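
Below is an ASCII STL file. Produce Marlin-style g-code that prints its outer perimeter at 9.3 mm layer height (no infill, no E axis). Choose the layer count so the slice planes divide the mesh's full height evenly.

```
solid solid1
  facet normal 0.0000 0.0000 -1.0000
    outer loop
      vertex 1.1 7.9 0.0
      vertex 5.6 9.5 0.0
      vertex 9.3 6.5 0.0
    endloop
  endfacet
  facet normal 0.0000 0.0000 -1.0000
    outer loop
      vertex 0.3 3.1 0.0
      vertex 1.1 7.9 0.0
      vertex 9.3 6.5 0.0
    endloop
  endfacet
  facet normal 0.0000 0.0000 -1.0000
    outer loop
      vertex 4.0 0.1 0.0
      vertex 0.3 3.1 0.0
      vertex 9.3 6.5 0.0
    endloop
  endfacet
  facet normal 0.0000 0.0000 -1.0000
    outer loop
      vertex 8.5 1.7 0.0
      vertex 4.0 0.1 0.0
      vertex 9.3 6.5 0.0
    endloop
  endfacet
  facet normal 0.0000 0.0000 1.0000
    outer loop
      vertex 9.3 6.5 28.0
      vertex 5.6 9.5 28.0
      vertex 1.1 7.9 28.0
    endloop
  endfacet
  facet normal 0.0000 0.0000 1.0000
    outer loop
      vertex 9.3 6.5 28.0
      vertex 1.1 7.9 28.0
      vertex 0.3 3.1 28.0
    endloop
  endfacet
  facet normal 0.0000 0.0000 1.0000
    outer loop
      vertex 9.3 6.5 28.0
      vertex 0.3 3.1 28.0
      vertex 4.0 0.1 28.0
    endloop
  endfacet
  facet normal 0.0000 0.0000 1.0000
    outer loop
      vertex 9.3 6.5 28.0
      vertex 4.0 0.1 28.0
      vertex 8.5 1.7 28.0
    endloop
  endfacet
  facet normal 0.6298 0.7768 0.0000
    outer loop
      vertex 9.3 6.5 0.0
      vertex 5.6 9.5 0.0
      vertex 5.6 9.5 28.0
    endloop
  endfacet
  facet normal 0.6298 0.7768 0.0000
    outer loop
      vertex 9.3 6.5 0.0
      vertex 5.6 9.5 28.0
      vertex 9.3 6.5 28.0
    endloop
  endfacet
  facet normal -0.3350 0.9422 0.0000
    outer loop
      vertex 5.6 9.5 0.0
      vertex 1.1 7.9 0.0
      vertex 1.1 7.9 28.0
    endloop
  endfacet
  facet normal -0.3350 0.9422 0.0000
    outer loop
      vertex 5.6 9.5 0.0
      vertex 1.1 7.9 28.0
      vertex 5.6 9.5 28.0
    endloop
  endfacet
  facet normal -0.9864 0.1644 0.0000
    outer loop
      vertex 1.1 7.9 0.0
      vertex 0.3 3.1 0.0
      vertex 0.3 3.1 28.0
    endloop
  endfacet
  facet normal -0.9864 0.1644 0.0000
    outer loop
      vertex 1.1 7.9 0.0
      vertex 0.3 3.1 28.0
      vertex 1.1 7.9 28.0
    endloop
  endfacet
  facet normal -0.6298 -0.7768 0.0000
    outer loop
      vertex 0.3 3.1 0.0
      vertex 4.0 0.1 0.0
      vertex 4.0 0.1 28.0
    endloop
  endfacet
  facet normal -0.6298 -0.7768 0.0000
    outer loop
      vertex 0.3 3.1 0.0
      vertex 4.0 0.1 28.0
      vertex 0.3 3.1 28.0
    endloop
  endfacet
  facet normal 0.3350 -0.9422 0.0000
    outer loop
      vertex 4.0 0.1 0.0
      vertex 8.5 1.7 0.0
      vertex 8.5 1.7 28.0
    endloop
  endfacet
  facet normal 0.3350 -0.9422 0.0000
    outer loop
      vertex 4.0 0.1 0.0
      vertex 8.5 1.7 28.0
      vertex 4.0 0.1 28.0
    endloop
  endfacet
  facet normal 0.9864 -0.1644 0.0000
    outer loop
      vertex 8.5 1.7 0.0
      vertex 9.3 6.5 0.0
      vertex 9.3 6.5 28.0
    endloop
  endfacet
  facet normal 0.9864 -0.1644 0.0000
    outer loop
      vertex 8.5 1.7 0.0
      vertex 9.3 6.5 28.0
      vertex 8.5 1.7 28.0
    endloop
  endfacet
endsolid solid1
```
; perimeter-only toolpath
G21 ; units = mm
G90 ; absolute positioning
G28 ; home
; layer 1
G0 Z9.3
G0 X9.3 Y6.5
G1 X5.6 Y9.5
G1 X1.1 Y7.9
G1 X0.3 Y3.1
G1 X4.0 Y0.1
G1 X8.5 Y1.7
G1 X9.3 Y6.5
; layer 2
G0 Z18.7
G0 X9.3 Y6.5
G1 X5.6 Y9.5
G1 X1.1 Y7.9
G1 X0.3 Y3.1
G1 X4.0 Y0.1
G1 X8.5 Y1.7
G1 X9.3 Y6.5
; layer 3
G0 Z28.0
G0 X9.3 Y6.5
G1 X5.6 Y9.5
G1 X1.1 Y7.9
G1 X0.3 Y3.1
G1 X4.0 Y0.1
G1 X8.5 Y1.7
G1 X9.3 Y6.5
M2 ; end

The solid is a regular 6-sided prism (a cylinder approximated with 6 flat sides), circumscribed radius ≈ 4.8 mm, height ≈ 28 mm. Slicing at Δz = 9.3 mm — 3 equal slices spanning the solid's height, so layer i sits at z = i·h/3 — gives 3 non-empty perimeters. Each is a 6-segment closed polygon; G0 lifts to the layer z and rapids to the start vertex, then G1 traces the edges.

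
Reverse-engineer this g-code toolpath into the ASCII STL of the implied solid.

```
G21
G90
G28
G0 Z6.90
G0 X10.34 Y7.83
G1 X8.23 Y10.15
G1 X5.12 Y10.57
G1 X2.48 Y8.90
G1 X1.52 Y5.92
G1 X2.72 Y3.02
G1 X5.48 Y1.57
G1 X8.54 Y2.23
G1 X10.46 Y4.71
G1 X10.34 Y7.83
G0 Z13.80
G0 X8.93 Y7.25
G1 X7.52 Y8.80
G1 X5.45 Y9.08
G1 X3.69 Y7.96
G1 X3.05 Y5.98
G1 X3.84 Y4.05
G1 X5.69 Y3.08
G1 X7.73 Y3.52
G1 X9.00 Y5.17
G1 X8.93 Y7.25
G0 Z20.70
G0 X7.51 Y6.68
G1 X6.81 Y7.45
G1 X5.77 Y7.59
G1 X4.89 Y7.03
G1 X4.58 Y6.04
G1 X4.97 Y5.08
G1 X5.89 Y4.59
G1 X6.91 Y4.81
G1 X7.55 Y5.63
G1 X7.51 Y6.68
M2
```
solid part
  facet normal 0.0000 0.0000 -1.0000
    outer loop
      vertex 4.80 12.06 0.00
      vertex 8.94 11.50 0.00
      vertex 11.75 8.41 0.00
    endloop
  endfacet
  facet normal 0.0000 0.0000 -1.0000
    outer loop
      vertex 1.28 9.83 0.00
      vertex 4.80 12.06 0.00
      vertex 11.75 8.41 0.00
    endloop
  endfacet
  facet normal 0.0000 0.0000 -1.0000
    outer loop
      vertex 0.00 5.86 0.00
      vertex 1.28 9.83 0.00
      vertex 11.75 8.41 0.00
    endloop
  endfacet
  facet normal 0.0000 0.0000 -1.0000
    outer loop
      vertex 1.59 2.00 0.00
      vertex 0.00 5.86 0.00
      vertex 11.75 8.41 0.00
    endloop
  endfacet
  facet normal 0.0000 0.0000 -1.0000
    outer loop
      vertex 5.28 0.06 0.00
      vertex 1.59 2.00 0.00
      vertex 11.75 8.41 0.00
    endloop
  endfacet
  facet normal 0.0000 0.0000 -1.0000
    outer loop
      vertex 9.36 0.94 0.00
      vertex 5.28 0.06 0.00
      vertex 11.75 8.41 0.00
    endloop
  endfacet
  facet normal 0.0000 0.0000 -1.0000
    outer loop
      vertex 11.91 4.24 0.00
      vertex 9.36 0.94 0.00
      vertex 11.75 8.41 0.00
    endloop
  endfacet
  facet normal 0.7244 0.6587 0.2034
    outer loop
      vertex 11.75 8.41 0.00
      vertex 8.94 11.50 0.00
      vertex 6.10 6.10 27.60
    endloop
  endfacet
  facet normal 0.1312 0.9703 0.2033
    outer loop
      vertex 8.94 11.50 0.00
      vertex 4.80 12.06 0.00
      vertex 6.10 6.10 27.60
    endloop
  endfacet
  facet normal -0.5240 0.8271 0.2033
    outer loop
      vertex 4.80 12.06 0.00
      vertex 1.28 9.83 0.00
      vertex 6.10 6.10 27.60
    endloop
  endfacet
  facet normal -0.9319 0.3005 0.2033
    outer loop
      vertex 1.28 9.83 0.00
      vertex 0.00 5.86 0.00
      vertex 6.10 6.10 27.60
    endloop
  endfacet
  facet normal -0.9053 -0.3729 0.2033
    outer loop
      vertex 0.00 5.86 0.00
      vertex 1.59 2.00 0.00
      vertex 6.10 6.10 27.60
    endloop
  endfacet
  facet normal -0.4556 -0.8667 0.2032
    outer loop
      vertex 1.59 2.00 0.00
      vertex 5.28 0.06 0.00
      vertex 6.10 6.10 27.60
    endloop
  endfacet
  facet normal 0.2064 -0.9571 0.2033
    outer loop
      vertex 5.28 0.06 0.00
      vertex 9.36 0.94 0.00
      vertex 6.10 6.10 27.60
    endloop
  endfacet
  facet normal 0.7747 -0.5987 0.2034
    outer loop
      vertex 9.36 0.94 0.00
      vertex 11.91 4.24 0.00
      vertex 6.10 6.10 27.60
    endloop
  endfacet
  facet normal 0.9784 0.0375 0.2034
    outer loop
      vertex 11.91 4.24 0.00
      vertex 11.75 8.41 0.00
      vertex 6.10 6.10 27.60
    endloop
  endfacet
endsolid part

The G0 Z moves step by Δz≈6.90 mm. The G1 loops shrink linearly with z, so the solid tapers from its base footprint up to z≈27.6. Closing with a flat bottom cap and the tapered top and triangulating gives 16 facets — a regular 9-sided pyramid, base circumscribed radius ≈ 6.1 mm, apex at z ≈ 27.6 mm.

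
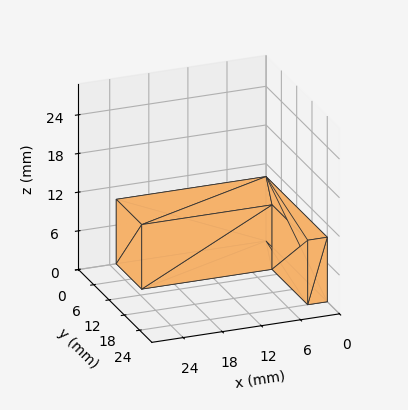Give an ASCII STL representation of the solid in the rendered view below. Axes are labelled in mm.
Reading the render: the shape is an L-shaped prism: outer 23 × 24 mm, arm thicknesses ≈ 10 mm (horizontal) and 3 mm (vertical), extruded 10 mm in z (dimensions read to the nearest mm from the axis ticks). For the STL, each face is triangulated and given an outward normal.

solid part
  facet normal 0.0000 0.0000 -1.0000
    outer loop
      vertex 23.0 10.0 0.0
      vertex 23.0 0.0 0.0
      vertex 0.0 0.0 0.0
    endloop
  endfacet
  facet normal 0.0000 0.0000 -1.0000
    outer loop
      vertex 3.0 10.0 0.0
      vertex 23.0 10.0 0.0
      vertex 0.0 0.0 0.0
    endloop
  endfacet
  facet normal 0.0000 0.0000 -1.0000
    outer loop
      vertex 3.0 24.0 0.0
      vertex 3.0 10.0 0.0
      vertex 0.0 0.0 0.0
    endloop
  endfacet
  facet normal 0.0000 0.0000 -1.0000
    outer loop
      vertex 0.0 24.0 0.0
      vertex 3.0 24.0 0.0
      vertex 0.0 0.0 0.0
    endloop
  endfacet
  facet normal 0.0000 0.0000 1.0000
    outer loop
      vertex 0.0 0.0 10.0
      vertex 23.0 0.0 10.0
      vertex 23.0 10.0 10.0
    endloop
  endfacet
  facet normal 0.0000 0.0000 1.0000
    outer loop
      vertex 0.0 0.0 10.0
      vertex 23.0 10.0 10.0
      vertex 3.0 10.0 10.0
    endloop
  endfacet
  facet normal 0.0000 0.0000 1.0000
    outer loop
      vertex 0.0 0.0 10.0
      vertex 3.0 10.0 10.0
      vertex 3.0 24.0 10.0
    endloop
  endfacet
  facet normal 0.0000 0.0000 1.0000
    outer loop
      vertex 0.0 0.0 10.0
      vertex 3.0 24.0 10.0
      vertex 0.0 24.0 10.0
    endloop
  endfacet
  facet normal 0.0000 -1.0000 0.0000
    outer loop
      vertex 0.0 0.0 0.0
      vertex 23.0 0.0 0.0
      vertex 23.0 0.0 10.0
    endloop
  endfacet
  facet normal 0.0000 -1.0000 0.0000
    outer loop
      vertex 0.0 0.0 0.0
      vertex 23.0 0.0 10.0
      vertex 0.0 0.0 10.0
    endloop
  endfacet
  facet normal 1.0000 0.0000 0.0000
    outer loop
      vertex 23.0 0.0 0.0
      vertex 23.0 10.0 0.0
      vertex 23.0 10.0 10.0
    endloop
  endfacet
  facet normal 1.0000 0.0000 0.0000
    outer loop
      vertex 23.0 0.0 0.0
      vertex 23.0 10.0 10.0
      vertex 23.0 0.0 10.0
    endloop
  endfacet
  facet normal 0.0000 1.0000 0.0000
    outer loop
      vertex 23.0 10.0 0.0
      vertex 3.0 10.0 0.0
      vertex 3.0 10.0 10.0
    endloop
  endfacet
  facet normal 0.0000 1.0000 0.0000
    outer loop
      vertex 23.0 10.0 0.0
      vertex 3.0 10.0 10.0
      vertex 23.0 10.0 10.0
    endloop
  endfacet
  facet normal 1.0000 0.0000 0.0000
    outer loop
      vertex 3.0 10.0 0.0
      vertex 3.0 24.0 0.0
      vertex 3.0 24.0 10.0
    endloop
  endfacet
  facet normal 1.0000 0.0000 0.0000
    outer loop
      vertex 3.0 10.0 0.0
      vertex 3.0 24.0 10.0
      vertex 3.0 10.0 10.0
    endloop
  endfacet
  facet normal 0.0000 1.0000 0.0000
    outer loop
      vertex 3.0 24.0 0.0
      vertex 0.0 24.0 0.0
      vertex 0.0 24.0 10.0
    endloop
  endfacet
  facet normal 0.0000 1.0000 0.0000
    outer loop
      vertex 3.0 24.0 0.0
      vertex 0.0 24.0 10.0
      vertex 3.0 24.0 10.0
    endloop
  endfacet
  facet normal -1.0000 0.0000 0.0000
    outer loop
      vertex 0.0 24.0 0.0
      vertex 0.0 0.0 0.0
      vertex 0.0 0.0 10.0
    endloop
  endfacet
  facet normal -1.0000 0.0000 0.0000
    outer loop
      vertex 0.0 24.0 0.0
      vertex 0.0 0.0 10.0
      vertex 0.0 24.0 10.0
    endloop
  endfacet
endsolid part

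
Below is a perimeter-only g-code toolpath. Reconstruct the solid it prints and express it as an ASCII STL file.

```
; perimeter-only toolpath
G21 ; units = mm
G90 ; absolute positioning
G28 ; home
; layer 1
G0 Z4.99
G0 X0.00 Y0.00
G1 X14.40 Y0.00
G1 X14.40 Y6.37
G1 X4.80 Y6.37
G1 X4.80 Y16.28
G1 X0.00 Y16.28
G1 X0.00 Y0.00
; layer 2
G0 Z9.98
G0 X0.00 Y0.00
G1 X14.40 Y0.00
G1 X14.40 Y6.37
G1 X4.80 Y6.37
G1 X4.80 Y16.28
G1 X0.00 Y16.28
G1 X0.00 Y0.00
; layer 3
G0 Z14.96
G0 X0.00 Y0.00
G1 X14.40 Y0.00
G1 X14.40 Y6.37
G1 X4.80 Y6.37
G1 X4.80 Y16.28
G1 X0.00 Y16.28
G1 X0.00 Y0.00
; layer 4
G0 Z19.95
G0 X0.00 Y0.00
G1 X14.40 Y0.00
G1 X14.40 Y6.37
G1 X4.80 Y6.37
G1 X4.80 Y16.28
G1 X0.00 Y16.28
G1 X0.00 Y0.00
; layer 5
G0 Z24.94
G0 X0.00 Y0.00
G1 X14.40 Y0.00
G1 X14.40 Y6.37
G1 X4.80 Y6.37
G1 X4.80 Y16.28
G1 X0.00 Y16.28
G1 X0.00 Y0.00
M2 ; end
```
solid part
  facet normal 0.0000 0.0000 -1.0000
    outer loop
      vertex 14.40 6.37 0.00
      vertex 14.40 0.00 0.00
      vertex 0.00 0.00 0.00
    endloop
  endfacet
  facet normal 0.0000 0.0000 -1.0000
    outer loop
      vertex 4.80 6.37 0.00
      vertex 14.40 6.37 0.00
      vertex 0.00 0.00 0.00
    endloop
  endfacet
  facet normal 0.0000 0.0000 -1.0000
    outer loop
      vertex 4.80 16.28 0.00
      vertex 4.80 6.37 0.00
      vertex 0.00 0.00 0.00
    endloop
  endfacet
  facet normal 0.0000 0.0000 -1.0000
    outer loop
      vertex 0.00 16.28 0.00
      vertex 4.80 16.28 0.00
      vertex 0.00 0.00 0.00
    endloop
  endfacet
  facet normal 0.0000 0.0000 1.0000
    outer loop
      vertex 0.00 0.00 24.94
      vertex 14.40 0.00 24.94
      vertex 14.40 6.37 24.94
    endloop
  endfacet
  facet normal 0.0000 0.0000 1.0000
    outer loop
      vertex 0.00 0.00 24.94
      vertex 14.40 6.37 24.94
      vertex 4.80 6.37 24.94
    endloop
  endfacet
  facet normal 0.0000 0.0000 1.0000
    outer loop
      vertex 0.00 0.00 24.94
      vertex 4.80 6.37 24.94
      vertex 4.80 16.28 24.94
    endloop
  endfacet
  facet normal 0.0000 0.0000 1.0000
    outer loop
      vertex 0.00 0.00 24.94
      vertex 4.80 16.28 24.94
      vertex 0.00 16.28 24.94
    endloop
  endfacet
  facet normal 0.0000 -1.0000 0.0000
    outer loop
      vertex 0.00 0.00 0.00
      vertex 14.40 0.00 0.00
      vertex 14.40 0.00 24.94
    endloop
  endfacet
  facet normal 0.0000 -1.0000 0.0000
    outer loop
      vertex 0.00 0.00 0.00
      vertex 14.40 0.00 24.94
      vertex 0.00 0.00 24.94
    endloop
  endfacet
  facet normal 1.0000 0.0000 0.0000
    outer loop
      vertex 14.40 0.00 0.00
      vertex 14.40 6.37 0.00
      vertex 14.40 6.37 24.94
    endloop
  endfacet
  facet normal 1.0000 0.0000 0.0000
    outer loop
      vertex 14.40 0.00 0.00
      vertex 14.40 6.37 24.94
      vertex 14.40 0.00 24.94
    endloop
  endfacet
  facet normal 0.0000 1.0000 0.0000
    outer loop
      vertex 14.40 6.37 0.00
      vertex 4.80 6.37 0.00
      vertex 4.80 6.37 24.94
    endloop
  endfacet
  facet normal 0.0000 1.0000 0.0000
    outer loop
      vertex 14.40 6.37 0.00
      vertex 4.80 6.37 24.94
      vertex 14.40 6.37 24.94
    endloop
  endfacet
  facet normal 1.0000 0.0000 0.0000
    outer loop
      vertex 4.80 6.37 0.00
      vertex 4.80 16.28 0.00
      vertex 4.80 16.28 24.94
    endloop
  endfacet
  facet normal 1.0000 0.0000 0.0000
    outer loop
      vertex 4.80 6.37 0.00
      vertex 4.80 16.28 24.94
      vertex 4.80 6.37 24.94
    endloop
  endfacet
  facet normal 0.0000 1.0000 0.0000
    outer loop
      vertex 4.80 16.28 0.00
      vertex 0.00 16.28 0.00
      vertex 0.00 16.28 24.94
    endloop
  endfacet
  facet normal 0.0000 1.0000 0.0000
    outer loop
      vertex 4.80 16.28 0.00
      vertex 0.00 16.28 24.94
      vertex 4.80 16.28 24.94
    endloop
  endfacet
  facet normal -1.0000 0.0000 0.0000
    outer loop
      vertex 0.00 16.28 0.00
      vertex 0.00 0.00 0.00
      vertex 0.00 0.00 24.94
    endloop
  endfacet
  facet normal -1.0000 0.0000 0.0000
    outer loop
      vertex 0.00 16.28 0.00
      vertex 0.00 0.00 24.94
      vertex 0.00 16.28 24.94
    endloop
  endfacet
endsolid part

The G0 Z moves step by Δz≈4.99 mm. Every layer's G1 loop is the same polygon, so the solid is a straight extrusion of it from z=0 to z≈24.9. Closing with flat bottom and top caps and triangulating gives 20 facets — an L-shaped prism: outer 14.4 × 16.3 mm, arm thicknesses ≈ 6.37 mm (horizontal) and 4.8 mm (vertical), extruded 24.9 mm in z.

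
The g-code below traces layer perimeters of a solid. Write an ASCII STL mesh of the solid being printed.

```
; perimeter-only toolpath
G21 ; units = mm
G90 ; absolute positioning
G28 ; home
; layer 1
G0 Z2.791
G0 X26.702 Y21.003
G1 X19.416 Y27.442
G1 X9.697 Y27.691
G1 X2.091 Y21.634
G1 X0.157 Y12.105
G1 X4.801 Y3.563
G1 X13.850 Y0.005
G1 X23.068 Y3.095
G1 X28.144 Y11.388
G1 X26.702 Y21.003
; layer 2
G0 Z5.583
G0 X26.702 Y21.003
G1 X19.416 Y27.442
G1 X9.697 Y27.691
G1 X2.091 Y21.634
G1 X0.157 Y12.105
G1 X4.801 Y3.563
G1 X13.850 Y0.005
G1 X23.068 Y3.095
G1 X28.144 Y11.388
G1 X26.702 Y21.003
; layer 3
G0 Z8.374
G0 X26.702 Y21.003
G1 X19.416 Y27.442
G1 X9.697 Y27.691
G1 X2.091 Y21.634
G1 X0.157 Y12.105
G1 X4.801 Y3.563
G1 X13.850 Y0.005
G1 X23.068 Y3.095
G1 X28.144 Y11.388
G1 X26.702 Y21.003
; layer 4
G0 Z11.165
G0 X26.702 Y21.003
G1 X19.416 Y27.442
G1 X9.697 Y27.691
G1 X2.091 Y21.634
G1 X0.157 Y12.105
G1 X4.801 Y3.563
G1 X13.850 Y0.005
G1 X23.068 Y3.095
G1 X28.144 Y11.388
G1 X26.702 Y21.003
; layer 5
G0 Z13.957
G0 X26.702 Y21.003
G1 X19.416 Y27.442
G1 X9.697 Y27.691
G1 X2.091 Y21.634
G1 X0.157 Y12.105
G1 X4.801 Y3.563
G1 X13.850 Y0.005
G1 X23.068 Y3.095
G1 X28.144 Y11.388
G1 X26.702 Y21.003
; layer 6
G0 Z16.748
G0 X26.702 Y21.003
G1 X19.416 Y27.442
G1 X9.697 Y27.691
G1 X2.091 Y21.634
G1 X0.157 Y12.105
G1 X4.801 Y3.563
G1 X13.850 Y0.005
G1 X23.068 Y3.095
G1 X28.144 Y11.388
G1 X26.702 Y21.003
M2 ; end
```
solid part
  facet normal 0.0000 0.0000 -1.0000
    outer loop
      vertex 9.697 27.691 0.000
      vertex 19.416 27.442 0.000
      vertex 26.702 21.003 0.000
    endloop
  endfacet
  facet normal 0.0000 0.0000 -1.0000
    outer loop
      vertex 2.091 21.634 0.000
      vertex 9.697 27.691 0.000
      vertex 26.702 21.003 0.000
    endloop
  endfacet
  facet normal 0.0000 0.0000 -1.0000
    outer loop
      vertex 0.157 12.105 0.000
      vertex 2.091 21.634 0.000
      vertex 26.702 21.003 0.000
    endloop
  endfacet
  facet normal 0.0000 0.0000 -1.0000
    outer loop
      vertex 4.801 3.563 0.000
      vertex 0.157 12.105 0.000
      vertex 26.702 21.003 0.000
    endloop
  endfacet
  facet normal 0.0000 0.0000 -1.0000
    outer loop
      vertex 13.850 0.005 0.000
      vertex 4.801 3.563 0.000
      vertex 26.702 21.003 0.000
    endloop
  endfacet
  facet normal 0.0000 0.0000 -1.0000
    outer loop
      vertex 23.068 3.095 0.000
      vertex 13.850 0.005 0.000
      vertex 26.702 21.003 0.000
    endloop
  endfacet
  facet normal 0.0000 0.0000 -1.0000
    outer loop
      vertex 28.144 11.388 0.000
      vertex 23.068 3.095 0.000
      vertex 26.702 21.003 0.000
    endloop
  endfacet
  facet normal 0.0000 0.0000 1.0000
    outer loop
      vertex 26.702 21.003 16.748
      vertex 19.416 27.442 16.748
      vertex 9.697 27.691 16.748
    endloop
  endfacet
  facet normal 0.0000 0.0000 1.0000
    outer loop
      vertex 26.702 21.003 16.748
      vertex 9.697 27.691 16.748
      vertex 2.091 21.634 16.748
    endloop
  endfacet
  facet normal 0.0000 0.0000 1.0000
    outer loop
      vertex 26.702 21.003 16.748
      vertex 2.091 21.634 16.748
      vertex 0.157 12.105 16.748
    endloop
  endfacet
  facet normal 0.0000 0.0000 1.0000
    outer loop
      vertex 26.702 21.003 16.748
      vertex 0.157 12.105 16.748
      vertex 4.801 3.563 16.748
    endloop
  endfacet
  facet normal 0.0000 0.0000 1.0000
    outer loop
      vertex 26.702 21.003 16.748
      vertex 4.801 3.563 16.748
      vertex 13.850 0.005 16.748
    endloop
  endfacet
  facet normal 0.0000 0.0000 1.0000
    outer loop
      vertex 26.702 21.003 16.748
      vertex 13.850 0.005 16.748
      vertex 23.068 3.095 16.748
    endloop
  endfacet
  facet normal 0.0000 0.0000 1.0000
    outer loop
      vertex 26.702 21.003 16.748
      vertex 23.068 3.095 16.748
      vertex 28.144 11.388 16.748
    endloop
  endfacet
  facet normal 0.6622 0.7493 0.0000
    outer loop
      vertex 26.702 21.003 0.000
      vertex 19.416 27.442 0.000
      vertex 19.416 27.442 16.748
    endloop
  endfacet
  facet normal 0.6622 0.7493 0.0000
    outer loop
      vertex 26.702 21.003 0.000
      vertex 19.416 27.442 16.748
      vertex 26.702 21.003 16.748
    endloop
  endfacet
  facet normal 0.0256 0.9997 0.0000
    outer loop
      vertex 19.416 27.442 0.000
      vertex 9.697 27.691 0.000
      vertex 9.697 27.691 16.748
    endloop
  endfacet
  facet normal 0.0256 0.9997 0.0000
    outer loop
      vertex 19.416 27.442 0.000
      vertex 9.697 27.691 16.748
      vertex 19.416 27.442 16.748
    endloop
  endfacet
  facet normal -0.6230 0.7823 0.0000
    outer loop
      vertex 9.697 27.691 0.000
      vertex 2.091 21.634 0.000
      vertex 2.091 21.634 16.748
    endloop
  endfacet
  facet normal -0.6230 0.7823 0.0000
    outer loop
      vertex 9.697 27.691 0.000
      vertex 2.091 21.634 16.748
      vertex 9.697 27.691 16.748
    endloop
  endfacet
  facet normal -0.9800 0.1989 0.0000
    outer loop
      vertex 2.091 21.634 0.000
      vertex 0.157 12.105 0.000
      vertex 0.157 12.105 16.748
    endloop
  endfacet
  facet normal -0.9800 0.1989 0.0000
    outer loop
      vertex 2.091 21.634 0.000
      vertex 0.157 12.105 16.748
      vertex 2.091 21.634 16.748
    endloop
  endfacet
  facet normal -0.8786 -0.4776 0.0000
    outer loop
      vertex 0.157 12.105 0.000
      vertex 4.801 3.563 0.000
      vertex 4.801 3.563 16.748
    endloop
  endfacet
  facet normal -0.8786 -0.4776 0.0000
    outer loop
      vertex 0.157 12.105 0.000
      vertex 4.801 3.563 16.748
      vertex 0.157 12.105 16.748
    endloop
  endfacet
  facet normal -0.3659 -0.9306 0.0000
    outer loop
      vertex 4.801 3.563 0.000
      vertex 13.850 0.005 0.000
      vertex 13.850 0.005 16.748
    endloop
  endfacet
  facet normal -0.3659 -0.9306 0.0000
    outer loop
      vertex 4.801 3.563 0.000
      vertex 13.850 0.005 16.748
      vertex 4.801 3.563 16.748
    endloop
  endfacet
  facet normal 0.3178 -0.9481 0.0000
    outer loop
      vertex 13.850 0.005 0.000
      vertex 23.068 3.095 0.000
      vertex 23.068 3.095 16.748
    endloop
  endfacet
  facet normal 0.3178 -0.9481 0.0000
    outer loop
      vertex 13.850 0.005 0.000
      vertex 23.068 3.095 16.748
      vertex 13.850 0.005 16.748
    endloop
  endfacet
  facet normal 0.8529 -0.5221 0.0000
    outer loop
      vertex 23.068 3.095 0.000
      vertex 28.144 11.388 0.000
      vertex 28.144 11.388 16.748
    endloop
  endfacet
  facet normal 0.8529 -0.5221 0.0000
    outer loop
      vertex 23.068 3.095 0.000
      vertex 28.144 11.388 16.748
      vertex 23.068 3.095 16.748
    endloop
  endfacet
  facet normal 0.9889 0.1483 0.0000
    outer loop
      vertex 28.144 11.388 0.000
      vertex 26.702 21.003 0.000
      vertex 26.702 21.003 16.748
    endloop
  endfacet
  facet normal 0.9889 0.1483 0.0000
    outer loop
      vertex 28.144 11.388 0.000
      vertex 26.702 21.003 16.748
      vertex 28.144 11.388 16.748
    endloop
  endfacet
endsolid part

The G0 Z moves step by Δz≈2.791 mm. Every layer's G1 loop is the same polygon, so the solid is a straight extrusion of it from z=0 to z≈16.7. Closing with flat bottom and top caps and triangulating gives 32 facets — a regular 9-sided prism (a cylinder approximated with 9 flat sides), circumscribed radius ≈ 14.2 mm, height ≈ 16.7 mm.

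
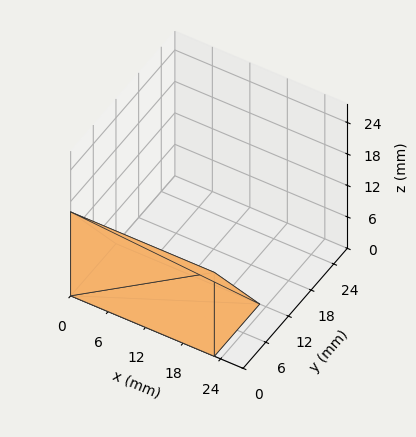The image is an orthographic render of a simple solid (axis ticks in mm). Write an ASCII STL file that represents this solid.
Reading the render: the shape is a wedge (ramp): 23 × 12 mm base, rising to 16 mm along the y=0 edge and sloping linearly to z=0 at y=12 (dimensions read to the nearest mm from the axis ticks). For the STL, each face is triangulated and given an outward normal.

solid part
  facet normal 0.0000 0.0000 -1.0000
    outer loop
      vertex 23.000 12.000 0.000
      vertex 23.000 0.000 0.000
      vertex 0.000 0.000 0.000
    endloop
  endfacet
  facet normal 0.0000 0.0000 -1.0000
    outer loop
      vertex 0.000 12.000 0.000
      vertex 23.000 12.000 0.000
      vertex 0.000 0.000 0.000
    endloop
  endfacet
  facet normal 0.0000 -1.0000 0.0000
    outer loop
      vertex 0.000 0.000 0.000
      vertex 23.000 0.000 0.000
      vertex 23.000 0.000 16.000
    endloop
  endfacet
  facet normal 0.0000 -1.0000 0.0000
    outer loop
      vertex 0.000 0.000 0.000
      vertex 23.000 0.000 16.000
      vertex 0.000 0.000 16.000
    endloop
  endfacet
  facet normal 0.0000 0.8000 0.6000
    outer loop
      vertex 0.000 0.000 16.000
      vertex 23.000 0.000 16.000
      vertex 23.000 12.000 0.000
    endloop
  endfacet
  facet normal 0.0000 0.8000 0.6000
    outer loop
      vertex 0.000 0.000 16.000
      vertex 23.000 12.000 0.000
      vertex 0.000 12.000 0.000
    endloop
  endfacet
  facet normal -1.0000 0.0000 0.0000
    outer loop
      vertex 0.000 0.000 16.000
      vertex 0.000 12.000 0.000
      vertex 0.000 0.000 0.000
    endloop
  endfacet
  facet normal 1.0000 0.0000 0.0000
    outer loop
      vertex 23.000 0.000 0.000
      vertex 23.000 12.000 0.000
      vertex 23.000 0.000 16.000
    endloop
  endfacet
endsolid part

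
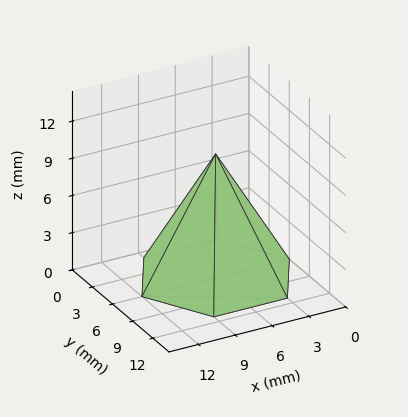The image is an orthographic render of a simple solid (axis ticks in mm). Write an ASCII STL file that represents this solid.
Reading the render: the shape is a regular 6-sided pyramid, base circumscribed radius ≈ 6 mm, apex at z ≈ 10 mm (dimensions read to the nearest mm from the axis ticks). For the STL, each face is triangulated and given an outward normal.

solid part
  facet normal 0.0000 0.0000 -1.0000
    outer loop
      vertex 3.00 11.20 0.00
      vertex 9.00 11.20 0.00
      vertex 12.00 6.00 0.00
    endloop
  endfacet
  facet normal 0.0000 0.0000 -1.0000
    outer loop
      vertex 0.00 6.00 0.00
      vertex 3.00 11.20 0.00
      vertex 12.00 6.00 0.00
    endloop
  endfacet
  facet normal 0.0000 0.0000 -1.0000
    outer loop
      vertex 3.00 0.80 0.00
      vertex 0.00 6.00 0.00
      vertex 12.00 6.00 0.00
    endloop
  endfacet
  facet normal 0.0000 0.0000 -1.0000
    outer loop
      vertex 9.00 0.80 0.00
      vertex 3.00 0.80 0.00
      vertex 12.00 6.00 0.00
    endloop
  endfacet
  facet normal 0.7686 0.4434 0.4612
    outer loop
      vertex 12.00 6.00 0.00
      vertex 9.00 11.20 0.00
      vertex 6.00 6.00 10.00
    endloop
  endfacet
  facet normal 0.0000 0.8872 0.4614
    outer loop
      vertex 9.00 11.20 0.00
      vertex 3.00 11.20 0.00
      vertex 6.00 6.00 10.00
    endloop
  endfacet
  facet normal -0.7686 0.4434 0.4612
    outer loop
      vertex 3.00 11.20 0.00
      vertex 0.00 6.00 0.00
      vertex 6.00 6.00 10.00
    endloop
  endfacet
  facet normal -0.7686 -0.4434 0.4612
    outer loop
      vertex 0.00 6.00 0.00
      vertex 3.00 0.80 0.00
      vertex 6.00 6.00 10.00
    endloop
  endfacet
  facet normal 0.0000 -0.8872 0.4614
    outer loop
      vertex 3.00 0.80 0.00
      vertex 9.00 0.80 0.00
      vertex 6.00 6.00 10.00
    endloop
  endfacet
  facet normal 0.7686 -0.4434 0.4612
    outer loop
      vertex 9.00 0.80 0.00
      vertex 12.00 6.00 0.00
      vertex 6.00 6.00 10.00
    endloop
  endfacet
endsolid part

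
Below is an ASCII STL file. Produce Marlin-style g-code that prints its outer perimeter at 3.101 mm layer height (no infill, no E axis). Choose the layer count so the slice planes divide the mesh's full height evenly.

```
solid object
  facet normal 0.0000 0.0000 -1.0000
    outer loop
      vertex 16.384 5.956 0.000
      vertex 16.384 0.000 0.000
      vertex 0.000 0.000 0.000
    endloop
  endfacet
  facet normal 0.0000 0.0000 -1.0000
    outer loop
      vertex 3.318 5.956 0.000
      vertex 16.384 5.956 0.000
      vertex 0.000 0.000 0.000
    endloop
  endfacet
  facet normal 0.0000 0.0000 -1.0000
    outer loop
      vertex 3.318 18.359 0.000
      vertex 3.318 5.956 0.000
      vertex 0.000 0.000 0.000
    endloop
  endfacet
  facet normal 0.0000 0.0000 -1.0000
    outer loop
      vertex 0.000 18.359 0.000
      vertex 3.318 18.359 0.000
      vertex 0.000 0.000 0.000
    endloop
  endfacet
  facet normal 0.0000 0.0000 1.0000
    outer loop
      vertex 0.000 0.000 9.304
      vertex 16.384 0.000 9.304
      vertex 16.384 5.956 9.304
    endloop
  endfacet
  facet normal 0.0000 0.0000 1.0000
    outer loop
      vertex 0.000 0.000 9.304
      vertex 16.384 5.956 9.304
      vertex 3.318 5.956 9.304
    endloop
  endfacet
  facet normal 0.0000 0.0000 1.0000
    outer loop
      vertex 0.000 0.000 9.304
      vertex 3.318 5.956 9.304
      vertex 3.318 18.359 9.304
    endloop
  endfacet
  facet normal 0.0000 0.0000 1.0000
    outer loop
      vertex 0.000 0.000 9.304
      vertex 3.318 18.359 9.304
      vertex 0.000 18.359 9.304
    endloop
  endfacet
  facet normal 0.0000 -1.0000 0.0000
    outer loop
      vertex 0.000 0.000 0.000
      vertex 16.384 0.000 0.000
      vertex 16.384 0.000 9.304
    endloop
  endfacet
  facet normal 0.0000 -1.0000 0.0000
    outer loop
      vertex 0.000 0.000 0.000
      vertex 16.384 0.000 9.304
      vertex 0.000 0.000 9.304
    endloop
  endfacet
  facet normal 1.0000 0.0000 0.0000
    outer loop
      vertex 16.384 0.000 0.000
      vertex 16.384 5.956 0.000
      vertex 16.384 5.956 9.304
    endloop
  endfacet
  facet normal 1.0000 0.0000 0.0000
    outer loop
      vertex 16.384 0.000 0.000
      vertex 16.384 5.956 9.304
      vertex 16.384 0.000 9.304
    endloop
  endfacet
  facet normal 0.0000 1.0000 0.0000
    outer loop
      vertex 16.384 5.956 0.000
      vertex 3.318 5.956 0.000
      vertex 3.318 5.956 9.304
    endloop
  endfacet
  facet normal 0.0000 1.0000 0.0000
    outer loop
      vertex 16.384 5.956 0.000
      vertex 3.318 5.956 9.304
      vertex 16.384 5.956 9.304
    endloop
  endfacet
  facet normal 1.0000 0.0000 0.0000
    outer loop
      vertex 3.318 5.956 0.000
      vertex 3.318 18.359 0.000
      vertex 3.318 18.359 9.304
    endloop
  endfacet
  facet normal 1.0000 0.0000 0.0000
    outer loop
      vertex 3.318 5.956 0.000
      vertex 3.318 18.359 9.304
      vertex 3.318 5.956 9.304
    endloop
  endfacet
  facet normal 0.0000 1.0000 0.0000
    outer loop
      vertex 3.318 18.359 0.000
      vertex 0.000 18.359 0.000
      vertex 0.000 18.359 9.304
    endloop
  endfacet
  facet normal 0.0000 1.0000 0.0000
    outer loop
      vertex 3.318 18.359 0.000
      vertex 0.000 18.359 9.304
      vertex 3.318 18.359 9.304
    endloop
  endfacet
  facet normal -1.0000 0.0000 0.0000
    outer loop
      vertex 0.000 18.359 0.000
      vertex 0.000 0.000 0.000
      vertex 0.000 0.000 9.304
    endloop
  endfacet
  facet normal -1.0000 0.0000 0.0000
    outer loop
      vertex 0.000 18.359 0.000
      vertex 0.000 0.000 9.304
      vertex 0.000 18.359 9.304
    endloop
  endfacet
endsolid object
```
; perimeter-only toolpath
G21 ; units = mm
G90 ; absolute positioning
G28 ; home
; layer 1
G0 Z3.101
G0 X0.000 Y0.000
G1 X16.384 Y0.000
G1 X16.384 Y5.956
G1 X3.318 Y5.956
G1 X3.318 Y18.359
G1 X0.000 Y18.359
G1 X0.000 Y0.000
; layer 2
G0 Z6.203
G0 X0.000 Y0.000
G1 X16.384 Y0.000
G1 X16.384 Y5.956
G1 X3.318 Y5.956
G1 X3.318 Y18.359
G1 X0.000 Y18.359
G1 X0.000 Y0.000
; layer 3
G0 Z9.304
G0 X0.000 Y0.000
G1 X16.384 Y0.000
G1 X16.384 Y5.956
G1 X3.318 Y5.956
G1 X3.318 Y18.359
G1 X0.000 Y18.359
G1 X0.000 Y0.000
M2 ; end

The solid is an L-shaped prism: outer 16.4 × 18.4 mm, arm thicknesses ≈ 5.96 mm (horizontal) and 3.32 mm (vertical), extruded 9.3 mm in z. Slicing at Δz = 3.101 mm — 3 equal slices spanning the solid's height, so layer i sits at z = i·h/3 — gives 3 non-empty perimeters. Each is a 6-segment closed polygon; G0 lifts to the layer z and rapids to the start vertex, then G1 traces the edges.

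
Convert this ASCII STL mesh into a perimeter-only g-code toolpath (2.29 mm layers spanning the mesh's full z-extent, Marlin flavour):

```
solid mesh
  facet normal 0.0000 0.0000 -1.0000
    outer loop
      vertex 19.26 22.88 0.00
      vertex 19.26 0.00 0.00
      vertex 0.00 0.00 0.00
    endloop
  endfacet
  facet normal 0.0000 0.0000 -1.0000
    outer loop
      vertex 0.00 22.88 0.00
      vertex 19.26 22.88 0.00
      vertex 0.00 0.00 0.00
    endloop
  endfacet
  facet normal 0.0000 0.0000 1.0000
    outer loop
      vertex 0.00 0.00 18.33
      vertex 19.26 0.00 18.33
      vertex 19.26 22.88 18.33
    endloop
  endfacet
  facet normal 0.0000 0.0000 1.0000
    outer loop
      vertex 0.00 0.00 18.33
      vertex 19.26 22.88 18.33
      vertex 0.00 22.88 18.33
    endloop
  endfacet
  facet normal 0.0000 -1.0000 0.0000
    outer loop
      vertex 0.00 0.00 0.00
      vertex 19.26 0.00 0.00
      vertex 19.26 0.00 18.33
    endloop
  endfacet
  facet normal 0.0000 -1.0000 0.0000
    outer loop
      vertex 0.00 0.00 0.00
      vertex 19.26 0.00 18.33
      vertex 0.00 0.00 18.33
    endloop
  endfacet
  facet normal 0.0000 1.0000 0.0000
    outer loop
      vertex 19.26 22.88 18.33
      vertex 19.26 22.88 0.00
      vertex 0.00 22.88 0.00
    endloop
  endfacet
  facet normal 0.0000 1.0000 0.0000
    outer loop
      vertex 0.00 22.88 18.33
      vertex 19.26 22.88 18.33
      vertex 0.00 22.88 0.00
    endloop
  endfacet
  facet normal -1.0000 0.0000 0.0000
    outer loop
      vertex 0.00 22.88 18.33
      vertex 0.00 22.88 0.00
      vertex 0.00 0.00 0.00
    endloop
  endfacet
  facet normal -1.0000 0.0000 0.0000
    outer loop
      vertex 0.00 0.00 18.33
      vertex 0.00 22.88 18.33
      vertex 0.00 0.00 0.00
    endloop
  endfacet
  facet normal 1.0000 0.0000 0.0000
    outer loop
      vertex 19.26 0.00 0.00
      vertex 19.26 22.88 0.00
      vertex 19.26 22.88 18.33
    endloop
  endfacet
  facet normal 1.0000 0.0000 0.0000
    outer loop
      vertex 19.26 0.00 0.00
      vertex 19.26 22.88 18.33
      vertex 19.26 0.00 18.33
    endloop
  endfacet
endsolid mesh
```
; perimeter-only toolpath
G21 ; units = mm
G90 ; absolute positioning
G28 ; home
; layer 1
G0 Z2.29
G0 X0.00 Y0.00
G1 X19.26 Y0.00
G1 X19.26 Y22.88
G1 X0.00 Y22.88
G1 X0.00 Y0.00
; layer 2
G0 Z4.58
G0 X0.00 Y0.00
G1 X19.26 Y0.00
G1 X19.26 Y22.88
G1 X0.00 Y22.88
G1 X0.00 Y0.00
; layer 3
G0 Z6.87
G0 X0.00 Y0.00
G1 X19.26 Y0.00
G1 X19.26 Y22.88
G1 X0.00 Y22.88
G1 X0.00 Y0.00
; layer 4
G0 Z9.16
G0 X0.00 Y0.00
G1 X19.26 Y0.00
G1 X19.26 Y22.88
G1 X0.00 Y22.88
G1 X0.00 Y0.00
; layer 5
G0 Z11.46
G0 X0.00 Y0.00
G1 X19.26 Y0.00
G1 X19.26 Y22.88
G1 X0.00 Y22.88
G1 X0.00 Y0.00
; layer 6
G0 Z13.75
G0 X0.00 Y0.00
G1 X19.26 Y0.00
G1 X19.26 Y22.88
G1 X0.00 Y22.88
G1 X0.00 Y0.00
; layer 7
G0 Z16.04
G0 X0.00 Y0.00
G1 X19.26 Y0.00
G1 X19.26 Y22.88
G1 X0.00 Y22.88
G1 X0.00 Y0.00
; layer 8
G0 Z18.33
G0 X0.00 Y0.00
G1 X19.26 Y0.00
G1 X19.26 Y22.88
G1 X0.00 Y22.88
G1 X0.00 Y0.00
M2 ; end

The solid is a rectangular box, roughly 19.3 × 22.9 mm footprint and 18.3 mm tall. Slicing at Δz = 2.29 mm — 8 equal slices spanning the solid's height, so layer i sits at z = i·h/8 — gives 8 non-empty perimeters. Each is a 4-segment closed polygon; G0 lifts to the layer z and rapids to the start vertex, then G1 traces the edges.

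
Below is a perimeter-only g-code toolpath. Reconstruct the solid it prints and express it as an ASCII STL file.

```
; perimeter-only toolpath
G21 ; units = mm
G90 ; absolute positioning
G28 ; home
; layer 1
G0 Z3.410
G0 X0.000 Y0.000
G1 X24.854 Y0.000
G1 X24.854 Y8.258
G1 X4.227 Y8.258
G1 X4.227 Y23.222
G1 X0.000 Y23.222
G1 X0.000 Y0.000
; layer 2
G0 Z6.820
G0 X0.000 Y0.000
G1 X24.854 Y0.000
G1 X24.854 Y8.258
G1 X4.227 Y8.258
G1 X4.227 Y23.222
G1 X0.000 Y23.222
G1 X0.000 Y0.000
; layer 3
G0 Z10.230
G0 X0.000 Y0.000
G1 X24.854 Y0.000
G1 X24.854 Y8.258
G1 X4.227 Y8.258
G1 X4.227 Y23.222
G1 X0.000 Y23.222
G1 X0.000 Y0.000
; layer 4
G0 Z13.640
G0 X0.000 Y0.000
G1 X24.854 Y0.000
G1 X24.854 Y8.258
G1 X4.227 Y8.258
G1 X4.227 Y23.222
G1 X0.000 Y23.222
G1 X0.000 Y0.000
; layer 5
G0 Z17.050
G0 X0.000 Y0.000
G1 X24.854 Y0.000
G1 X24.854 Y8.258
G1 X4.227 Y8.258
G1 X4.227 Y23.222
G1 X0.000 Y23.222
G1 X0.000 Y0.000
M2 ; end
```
solid part
  facet normal 0.0000 0.0000 -1.0000
    outer loop
      vertex 24.854 8.258 0.000
      vertex 24.854 0.000 0.000
      vertex 0.000 0.000 0.000
    endloop
  endfacet
  facet normal 0.0000 0.0000 -1.0000
    outer loop
      vertex 4.227 8.258 0.000
      vertex 24.854 8.258 0.000
      vertex 0.000 0.000 0.000
    endloop
  endfacet
  facet normal 0.0000 0.0000 -1.0000
    outer loop
      vertex 4.227 23.222 0.000
      vertex 4.227 8.258 0.000
      vertex 0.000 0.000 0.000
    endloop
  endfacet
  facet normal 0.0000 0.0000 -1.0000
    outer loop
      vertex 0.000 23.222 0.000
      vertex 4.227 23.222 0.000
      vertex 0.000 0.000 0.000
    endloop
  endfacet
  facet normal 0.0000 0.0000 1.0000
    outer loop
      vertex 0.000 0.000 17.050
      vertex 24.854 0.000 17.050
      vertex 24.854 8.258 17.050
    endloop
  endfacet
  facet normal 0.0000 0.0000 1.0000
    outer loop
      vertex 0.000 0.000 17.050
      vertex 24.854 8.258 17.050
      vertex 4.227 8.258 17.050
    endloop
  endfacet
  facet normal 0.0000 0.0000 1.0000
    outer loop
      vertex 0.000 0.000 17.050
      vertex 4.227 8.258 17.050
      vertex 4.227 23.222 17.050
    endloop
  endfacet
  facet normal 0.0000 0.0000 1.0000
    outer loop
      vertex 0.000 0.000 17.050
      vertex 4.227 23.222 17.050
      vertex 0.000 23.222 17.050
    endloop
  endfacet
  facet normal 0.0000 -1.0000 0.0000
    outer loop
      vertex 0.000 0.000 0.000
      vertex 24.854 0.000 0.000
      vertex 24.854 0.000 17.050
    endloop
  endfacet
  facet normal 0.0000 -1.0000 0.0000
    outer loop
      vertex 0.000 0.000 0.000
      vertex 24.854 0.000 17.050
      vertex 0.000 0.000 17.050
    endloop
  endfacet
  facet normal 1.0000 0.0000 0.0000
    outer loop
      vertex 24.854 0.000 0.000
      vertex 24.854 8.258 0.000
      vertex 24.854 8.258 17.050
    endloop
  endfacet
  facet normal 1.0000 0.0000 0.0000
    outer loop
      vertex 24.854 0.000 0.000
      vertex 24.854 8.258 17.050
      vertex 24.854 0.000 17.050
    endloop
  endfacet
  facet normal 0.0000 1.0000 0.0000
    outer loop
      vertex 24.854 8.258 0.000
      vertex 4.227 8.258 0.000
      vertex 4.227 8.258 17.050
    endloop
  endfacet
  facet normal 0.0000 1.0000 0.0000
    outer loop
      vertex 24.854 8.258 0.000
      vertex 4.227 8.258 17.050
      vertex 24.854 8.258 17.050
    endloop
  endfacet
  facet normal 1.0000 0.0000 0.0000
    outer loop
      vertex 4.227 8.258 0.000
      vertex 4.227 23.222 0.000
      vertex 4.227 23.222 17.050
    endloop
  endfacet
  facet normal 1.0000 0.0000 0.0000
    outer loop
      vertex 4.227 8.258 0.000
      vertex 4.227 23.222 17.050
      vertex 4.227 8.258 17.050
    endloop
  endfacet
  facet normal 0.0000 1.0000 0.0000
    outer loop
      vertex 4.227 23.222 0.000
      vertex 0.000 23.222 0.000
      vertex 0.000 23.222 17.050
    endloop
  endfacet
  facet normal 0.0000 1.0000 0.0000
    outer loop
      vertex 4.227 23.222 0.000
      vertex 0.000 23.222 17.050
      vertex 4.227 23.222 17.050
    endloop
  endfacet
  facet normal -1.0000 0.0000 0.0000
    outer loop
      vertex 0.000 23.222 0.000
      vertex 0.000 0.000 0.000
      vertex 0.000 0.000 17.050
    endloop
  endfacet
  facet normal -1.0000 0.0000 0.0000
    outer loop
      vertex 0.000 23.222 0.000
      vertex 0.000 0.000 17.050
      vertex 0.000 23.222 17.050
    endloop
  endfacet
endsolid part

The G0 Z moves step by Δz≈3.410 mm. Every layer's G1 loop is the same polygon, so the solid is a straight extrusion of it from z=0 to z≈17.1. Closing with flat bottom and top caps and triangulating gives 20 facets — an L-shaped prism: outer 24.9 × 23.2 mm, arm thicknesses ≈ 8.26 mm (horizontal) and 4.23 mm (vertical), extruded 17.1 mm in z.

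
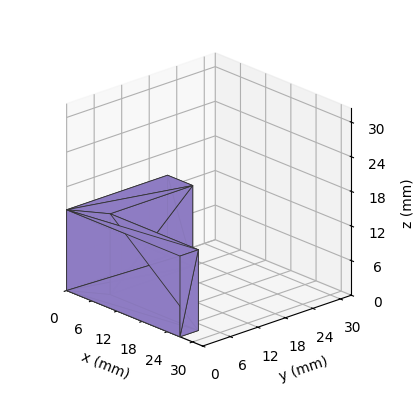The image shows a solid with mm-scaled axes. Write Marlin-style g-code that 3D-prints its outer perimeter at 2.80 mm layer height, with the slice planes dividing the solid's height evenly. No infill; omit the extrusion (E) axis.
Reading the render: the shape is an L-shaped prism: outer 27 × 22 mm, arm thicknesses ≈ 4 mm (horizontal) and 6 mm (vertical), extruded 14 mm in z (dimensions read to the nearest mm from the axis ticks). For the g-code, the solid's height is divided into equal slices at the stated Δz and each level perimeter traced with G1 moves after a G0 lift.

; perimeter-only toolpath
G21 ; units = mm
G90 ; absolute positioning
G28 ; home
; layer 1
G0 Z2.80
G0 X0.00 Y0.00
G1 X27.00 Y0.00
G1 X27.00 Y4.00
G1 X6.00 Y4.00
G1 X6.00 Y22.00
G1 X0.00 Y22.00
G1 X0.00 Y0.00
; layer 2
G0 Z5.60
G0 X0.00 Y0.00
G1 X27.00 Y0.00
G1 X27.00 Y4.00
G1 X6.00 Y4.00
G1 X6.00 Y22.00
G1 X0.00 Y22.00
G1 X0.00 Y0.00
; layer 3
G0 Z8.40
G0 X0.00 Y0.00
G1 X27.00 Y0.00
G1 X27.00 Y4.00
G1 X6.00 Y4.00
G1 X6.00 Y22.00
G1 X0.00 Y22.00
G1 X0.00 Y0.00
; layer 4
G0 Z11.20
G0 X0.00 Y0.00
G1 X27.00 Y0.00
G1 X27.00 Y4.00
G1 X6.00 Y4.00
G1 X6.00 Y22.00
G1 X0.00 Y22.00
G1 X0.00 Y0.00
; layer 5
G0 Z14.00
G0 X0.00 Y0.00
G1 X27.00 Y0.00
G1 X27.00 Y4.00
G1 X6.00 Y4.00
G1 X6.00 Y22.00
G1 X0.00 Y22.00
G1 X0.00 Y0.00
M2 ; end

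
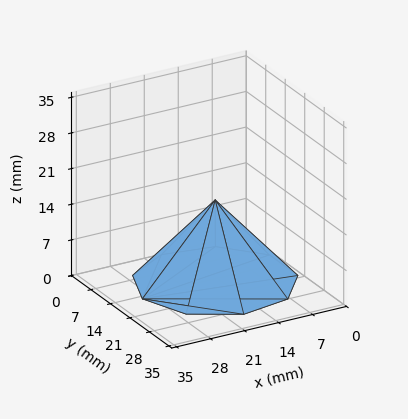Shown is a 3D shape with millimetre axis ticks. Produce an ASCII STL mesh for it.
Reading the render: the shape is a regular 9-sided pyramid, base circumscribed radius ≈ 15 mm, apex at z ≈ 16 mm (dimensions read to the nearest mm from the axis ticks). For the STL, each face is triangulated and given an outward normal.

solid part
  facet normal 0.0000 0.0000 -1.0000
    outer loop
      vertex 17.6 29.8 0.0
      vertex 26.5 24.6 0.0
      vertex 30.0 15.0 0.0
    endloop
  endfacet
  facet normal 0.0000 0.0000 -1.0000
    outer loop
      vertex 7.5 28.0 0.0
      vertex 17.6 29.8 0.0
      vertex 30.0 15.0 0.0
    endloop
  endfacet
  facet normal 0.0000 0.0000 -1.0000
    outer loop
      vertex 0.9 20.1 0.0
      vertex 7.5 28.0 0.0
      vertex 30.0 15.0 0.0
    endloop
  endfacet
  facet normal 0.0000 0.0000 -1.0000
    outer loop
      vertex 0.9 9.9 0.0
      vertex 0.9 20.1 0.0
      vertex 30.0 15.0 0.0
    endloop
  endfacet
  facet normal 0.0000 0.0000 -1.0000
    outer loop
      vertex 7.5 2.0 0.0
      vertex 0.9 9.9 0.0
      vertex 30.0 15.0 0.0
    endloop
  endfacet
  facet normal 0.0000 0.0000 -1.0000
    outer loop
      vertex 17.6 0.2 0.0
      vertex 7.5 2.0 0.0
      vertex 30.0 15.0 0.0
    endloop
  endfacet
  facet normal 0.0000 0.0000 -1.0000
    outer loop
      vertex 26.5 5.4 0.0
      vertex 17.6 0.2 0.0
      vertex 30.0 15.0 0.0
    endloop
  endfacet
  facet normal 0.7050 0.2570 0.6610
    outer loop
      vertex 30.0 15.0 0.0
      vertex 26.5 24.6 0.0
      vertex 15.0 15.0 16.0
    endloop
  endfacet
  facet normal 0.3786 0.6480 0.6609
    outer loop
      vertex 26.5 24.6 0.0
      vertex 17.6 29.8 0.0
      vertex 15.0 15.0 16.0
    endloop
  endfacet
  facet normal -0.1316 0.7383 0.6615
    outer loop
      vertex 17.6 29.8 0.0
      vertex 7.5 28.0 0.0
      vertex 15.0 15.0 16.0
    endloop
  endfacet
  facet normal -0.5759 0.4812 0.6609
    outer loop
      vertex 7.5 28.0 0.0
      vertex 0.9 20.1 0.0
      vertex 15.0 15.0 16.0
    endloop
  endfacet
  facet normal -0.7502 0.0000 0.6612
    outer loop
      vertex 0.9 20.1 0.0
      vertex 0.9 9.9 0.0
      vertex 15.0 15.0 16.0
    endloop
  endfacet
  facet normal -0.5759 -0.4812 0.6609
    outer loop
      vertex 0.9 9.9 0.0
      vertex 7.5 2.0 0.0
      vertex 15.0 15.0 16.0
    endloop
  endfacet
  facet normal -0.1316 -0.7383 0.6615
    outer loop
      vertex 7.5 2.0 0.0
      vertex 17.6 0.2 0.0
      vertex 15.0 15.0 16.0
    endloop
  endfacet
  facet normal 0.3786 -0.6480 0.6609
    outer loop
      vertex 17.6 0.2 0.0
      vertex 26.5 5.4 0.0
      vertex 15.0 15.0 16.0
    endloop
  endfacet
  facet normal 0.7050 -0.2570 0.6610
    outer loop
      vertex 26.5 5.4 0.0
      vertex 30.0 15.0 0.0
      vertex 15.0 15.0 16.0
    endloop
  endfacet
endsolid part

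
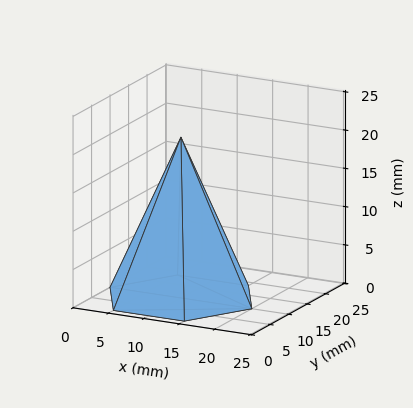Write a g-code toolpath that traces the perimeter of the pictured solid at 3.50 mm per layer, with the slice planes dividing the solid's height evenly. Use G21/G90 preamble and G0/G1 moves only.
Reading the render: the shape is a regular 6-sided pyramid, base circumscribed radius ≈ 10 mm, apex at z ≈ 21 mm (dimensions read to the nearest mm from the axis ticks). For the g-code, the solid's height is divided into equal slices at the stated Δz and each level perimeter traced with G1 moves after a G0 lift.

; perimeter-only toolpath
G21 ; units = mm
G90 ; absolute positioning
G28 ; home
; layer 1
G0 Z3.50
G0 X18.33 Y10.00
G1 X14.17 Y17.22
G1 X5.83 Y17.22
G1 X1.67 Y10.00
G1 X5.83 Y2.78
G1 X14.17 Y2.78
G1 X18.33 Y10.00
; layer 2
G0 Z7.00
G0 X16.67 Y10.00
G1 X13.33 Y15.77
G1 X6.67 Y15.77
G1 X3.33 Y10.00
G1 X6.67 Y4.23
G1 X13.33 Y4.23
G1 X16.67 Y10.00
; layer 3
G0 Z10.50
G0 X15.00 Y10.00
G1 X12.50 Y14.33
G1 X7.50 Y14.33
G1 X5.00 Y10.00
G1 X7.50 Y5.67
G1 X12.50 Y5.67
G1 X15.00 Y10.00
; layer 4
G0 Z14.00
G0 X13.33 Y10.00
G1 X11.67 Y12.89
G1 X8.33 Y12.89
G1 X6.67 Y10.00
G1 X8.33 Y7.11
G1 X11.67 Y7.11
G1 X13.33 Y10.00
; layer 5
G0 Z17.50
G0 X11.67 Y10.00
G1 X10.83 Y11.44
G1 X9.17 Y11.44
G1 X8.33 Y10.00
G1 X9.17 Y8.56
G1 X10.83 Y8.56
G1 X11.67 Y10.00
M2 ; end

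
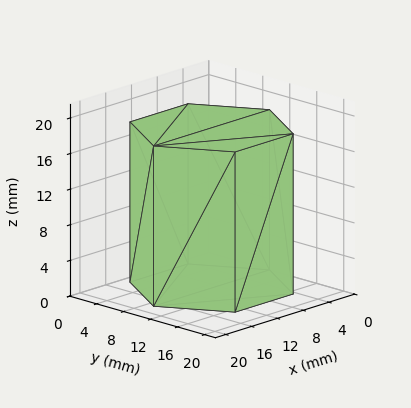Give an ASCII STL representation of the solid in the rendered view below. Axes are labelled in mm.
Reading the render: the shape is a regular 6-sided prism (a cylinder approximated with 6 flat sides), circumscribed radius ≈ 9 mm, height ≈ 18 mm (dimensions read to the nearest mm from the axis ticks). For the STL, each face is triangulated and given an outward normal.

solid part
  facet normal 0.0000 0.0000 -1.0000
    outer loop
      vertex 4.50 16.79 0.00
      vertex 13.50 16.79 0.00
      vertex 18.00 9.00 0.00
    endloop
  endfacet
  facet normal 0.0000 0.0000 -1.0000
    outer loop
      vertex 0.00 9.00 0.00
      vertex 4.50 16.79 0.00
      vertex 18.00 9.00 0.00
    endloop
  endfacet
  facet normal 0.0000 0.0000 -1.0000
    outer loop
      vertex 4.50 1.21 0.00
      vertex 0.00 9.00 0.00
      vertex 18.00 9.00 0.00
    endloop
  endfacet
  facet normal 0.0000 0.0000 -1.0000
    outer loop
      vertex 13.50 1.21 0.00
      vertex 4.50 1.21 0.00
      vertex 18.00 9.00 0.00
    endloop
  endfacet
  facet normal 0.0000 0.0000 1.0000
    outer loop
      vertex 18.00 9.00 18.00
      vertex 13.50 16.79 18.00
      vertex 4.50 16.79 18.00
    endloop
  endfacet
  facet normal 0.0000 0.0000 1.0000
    outer loop
      vertex 18.00 9.00 18.00
      vertex 4.50 16.79 18.00
      vertex 0.00 9.00 18.00
    endloop
  endfacet
  facet normal 0.0000 0.0000 1.0000
    outer loop
      vertex 18.00 9.00 18.00
      vertex 0.00 9.00 18.00
      vertex 4.50 1.21 18.00
    endloop
  endfacet
  facet normal 0.0000 0.0000 1.0000
    outer loop
      vertex 18.00 9.00 18.00
      vertex 4.50 1.21 18.00
      vertex 13.50 1.21 18.00
    endloop
  endfacet
  facet normal 0.8659 0.5002 0.0000
    outer loop
      vertex 18.00 9.00 0.00
      vertex 13.50 16.79 0.00
      vertex 13.50 16.79 18.00
    endloop
  endfacet
  facet normal 0.8659 0.5002 0.0000
    outer loop
      vertex 18.00 9.00 0.00
      vertex 13.50 16.79 18.00
      vertex 18.00 9.00 18.00
    endloop
  endfacet
  facet normal 0.0000 1.0000 0.0000
    outer loop
      vertex 13.50 16.79 0.00
      vertex 4.50 16.79 0.00
      vertex 4.50 16.79 18.00
    endloop
  endfacet
  facet normal 0.0000 1.0000 0.0000
    outer loop
      vertex 13.50 16.79 0.00
      vertex 4.50 16.79 18.00
      vertex 13.50 16.79 18.00
    endloop
  endfacet
  facet normal -0.8659 0.5002 0.0000
    outer loop
      vertex 4.50 16.79 0.00
      vertex 0.00 9.00 0.00
      vertex 0.00 9.00 18.00
    endloop
  endfacet
  facet normal -0.8659 0.5002 0.0000
    outer loop
      vertex 4.50 16.79 0.00
      vertex 0.00 9.00 18.00
      vertex 4.50 16.79 18.00
    endloop
  endfacet
  facet normal -0.8659 -0.5002 0.0000
    outer loop
      vertex 0.00 9.00 0.00
      vertex 4.50 1.21 0.00
      vertex 4.50 1.21 18.00
    endloop
  endfacet
  facet normal -0.8659 -0.5002 0.0000
    outer loop
      vertex 0.00 9.00 0.00
      vertex 4.50 1.21 18.00
      vertex 0.00 9.00 18.00
    endloop
  endfacet
  facet normal 0.0000 -1.0000 0.0000
    outer loop
      vertex 4.50 1.21 0.00
      vertex 13.50 1.21 0.00
      vertex 13.50 1.21 18.00
    endloop
  endfacet
  facet normal 0.0000 -1.0000 0.0000
    outer loop
      vertex 4.50 1.21 0.00
      vertex 13.50 1.21 18.00
      vertex 4.50 1.21 18.00
    endloop
  endfacet
  facet normal 0.8659 -0.5002 0.0000
    outer loop
      vertex 13.50 1.21 0.00
      vertex 18.00 9.00 0.00
      vertex 18.00 9.00 18.00
    endloop
  endfacet
  facet normal 0.8659 -0.5002 0.0000
    outer loop
      vertex 13.50 1.21 0.00
      vertex 18.00 9.00 18.00
      vertex 13.50 1.21 18.00
    endloop
  endfacet
endsolid part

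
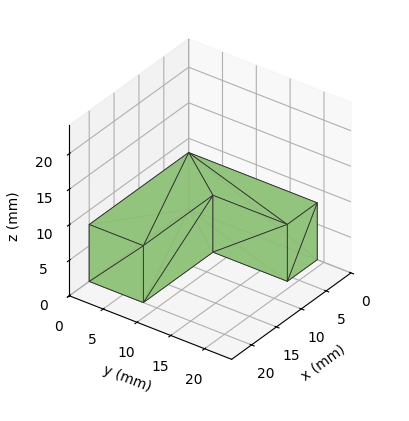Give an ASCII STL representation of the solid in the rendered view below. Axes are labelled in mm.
Reading the render: the shape is an L-shaped prism: outer 20 × 19 mm, arm thicknesses ≈ 8 mm (horizontal) and 6 mm (vertical), extruded 8 mm in z (dimensions read to the nearest mm from the axis ticks). For the STL, each face is triangulated and given an outward normal.

solid part
  facet normal 0.0000 0.0000 -1.0000
    outer loop
      vertex 20.0 8.0 0.0
      vertex 20.0 0.0 0.0
      vertex 0.0 0.0 0.0
    endloop
  endfacet
  facet normal 0.0000 0.0000 -1.0000
    outer loop
      vertex 6.0 8.0 0.0
      vertex 20.0 8.0 0.0
      vertex 0.0 0.0 0.0
    endloop
  endfacet
  facet normal 0.0000 0.0000 -1.0000
    outer loop
      vertex 6.0 19.0 0.0
      vertex 6.0 8.0 0.0
      vertex 0.0 0.0 0.0
    endloop
  endfacet
  facet normal 0.0000 0.0000 -1.0000
    outer loop
      vertex 0.0 19.0 0.0
      vertex 6.0 19.0 0.0
      vertex 0.0 0.0 0.0
    endloop
  endfacet
  facet normal 0.0000 0.0000 1.0000
    outer loop
      vertex 0.0 0.0 8.0
      vertex 20.0 0.0 8.0
      vertex 20.0 8.0 8.0
    endloop
  endfacet
  facet normal 0.0000 0.0000 1.0000
    outer loop
      vertex 0.0 0.0 8.0
      vertex 20.0 8.0 8.0
      vertex 6.0 8.0 8.0
    endloop
  endfacet
  facet normal 0.0000 0.0000 1.0000
    outer loop
      vertex 0.0 0.0 8.0
      vertex 6.0 8.0 8.0
      vertex 6.0 19.0 8.0
    endloop
  endfacet
  facet normal 0.0000 0.0000 1.0000
    outer loop
      vertex 0.0 0.0 8.0
      vertex 6.0 19.0 8.0
      vertex 0.0 19.0 8.0
    endloop
  endfacet
  facet normal 0.0000 -1.0000 0.0000
    outer loop
      vertex 0.0 0.0 0.0
      vertex 20.0 0.0 0.0
      vertex 20.0 0.0 8.0
    endloop
  endfacet
  facet normal 0.0000 -1.0000 0.0000
    outer loop
      vertex 0.0 0.0 0.0
      vertex 20.0 0.0 8.0
      vertex 0.0 0.0 8.0
    endloop
  endfacet
  facet normal 1.0000 0.0000 0.0000
    outer loop
      vertex 20.0 0.0 0.0
      vertex 20.0 8.0 0.0
      vertex 20.0 8.0 8.0
    endloop
  endfacet
  facet normal 1.0000 0.0000 0.0000
    outer loop
      vertex 20.0 0.0 0.0
      vertex 20.0 8.0 8.0
      vertex 20.0 0.0 8.0
    endloop
  endfacet
  facet normal 0.0000 1.0000 0.0000
    outer loop
      vertex 20.0 8.0 0.0
      vertex 6.0 8.0 0.0
      vertex 6.0 8.0 8.0
    endloop
  endfacet
  facet normal 0.0000 1.0000 0.0000
    outer loop
      vertex 20.0 8.0 0.0
      vertex 6.0 8.0 8.0
      vertex 20.0 8.0 8.0
    endloop
  endfacet
  facet normal 1.0000 0.0000 0.0000
    outer loop
      vertex 6.0 8.0 0.0
      vertex 6.0 19.0 0.0
      vertex 6.0 19.0 8.0
    endloop
  endfacet
  facet normal 1.0000 0.0000 0.0000
    outer loop
      vertex 6.0 8.0 0.0
      vertex 6.0 19.0 8.0
      vertex 6.0 8.0 8.0
    endloop
  endfacet
  facet normal 0.0000 1.0000 0.0000
    outer loop
      vertex 6.0 19.0 0.0
      vertex 0.0 19.0 0.0
      vertex 0.0 19.0 8.0
    endloop
  endfacet
  facet normal 0.0000 1.0000 0.0000
    outer loop
      vertex 6.0 19.0 0.0
      vertex 0.0 19.0 8.0
      vertex 6.0 19.0 8.0
    endloop
  endfacet
  facet normal -1.0000 0.0000 0.0000
    outer loop
      vertex 0.0 19.0 0.0
      vertex 0.0 0.0 0.0
      vertex 0.0 0.0 8.0
    endloop
  endfacet
  facet normal -1.0000 0.0000 0.0000
    outer loop
      vertex 0.0 19.0 0.0
      vertex 0.0 0.0 8.0
      vertex 0.0 19.0 8.0
    endloop
  endfacet
endsolid part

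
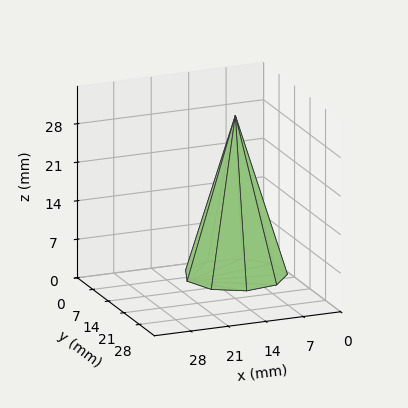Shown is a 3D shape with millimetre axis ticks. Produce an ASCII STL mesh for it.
Reading the render: the shape is a regular 9-sided pyramid, base circumscribed radius ≈ 9 mm, apex at z ≈ 29 mm (dimensions read to the nearest mm from the axis ticks). For the STL, each face is triangulated and given an outward normal.

solid part
  facet normal 0.0000 0.0000 -1.0000
    outer loop
      vertex 10.56 17.86 0.00
      vertex 15.89 14.79 0.00
      vertex 18.00 9.00 0.00
    endloop
  endfacet
  facet normal 0.0000 0.0000 -1.0000
    outer loop
      vertex 4.50 16.79 0.00
      vertex 10.56 17.86 0.00
      vertex 18.00 9.00 0.00
    endloop
  endfacet
  facet normal 0.0000 0.0000 -1.0000
    outer loop
      vertex 0.54 12.08 0.00
      vertex 4.50 16.79 0.00
      vertex 18.00 9.00 0.00
    endloop
  endfacet
  facet normal 0.0000 0.0000 -1.0000
    outer loop
      vertex 0.54 5.92 0.00
      vertex 0.54 12.08 0.00
      vertex 18.00 9.00 0.00
    endloop
  endfacet
  facet normal 0.0000 0.0000 -1.0000
    outer loop
      vertex 4.50 1.21 0.00
      vertex 0.54 5.92 0.00
      vertex 18.00 9.00 0.00
    endloop
  endfacet
  facet normal 0.0000 0.0000 -1.0000
    outer loop
      vertex 10.56 0.14 0.00
      vertex 4.50 1.21 0.00
      vertex 18.00 9.00 0.00
    endloop
  endfacet
  facet normal 0.0000 0.0000 -1.0000
    outer loop
      vertex 15.89 3.21 0.00
      vertex 10.56 0.14 0.00
      vertex 18.00 9.00 0.00
    endloop
  endfacet
  facet normal 0.9020 0.3287 0.2799
    outer loop
      vertex 18.00 9.00 0.00
      vertex 15.89 14.79 0.00
      vertex 9.00 9.00 29.00
    endloop
  endfacet
  facet normal 0.4792 0.8319 0.2799
    outer loop
      vertex 15.89 14.79 0.00
      vertex 10.56 17.86 0.00
      vertex 9.00 9.00 29.00
    endloop
  endfacet
  facet normal -0.1669 0.9454 0.2799
    outer loop
      vertex 10.56 17.86 0.00
      vertex 4.50 16.79 0.00
      vertex 9.00 9.00 29.00
    endloop
  endfacet
  facet normal -0.7348 0.6178 0.2800
    outer loop
      vertex 4.50 16.79 0.00
      vertex 0.54 12.08 0.00
      vertex 9.00 9.00 29.00
    endloop
  endfacet
  facet normal -0.9600 0.0000 0.2801
    outer loop
      vertex 0.54 12.08 0.00
      vertex 0.54 5.92 0.00
      vertex 9.00 9.00 29.00
    endloop
  endfacet
  facet normal -0.7348 -0.6178 0.2800
    outer loop
      vertex 0.54 5.92 0.00
      vertex 4.50 1.21 0.00
      vertex 9.00 9.00 29.00
    endloop
  endfacet
  facet normal -0.1669 -0.9454 0.2799
    outer loop
      vertex 4.50 1.21 0.00
      vertex 10.56 0.14 0.00
      vertex 9.00 9.00 29.00
    endloop
  endfacet
  facet normal 0.4792 -0.8319 0.2799
    outer loop
      vertex 10.56 0.14 0.00
      vertex 15.89 3.21 0.00
      vertex 9.00 9.00 29.00
    endloop
  endfacet
  facet normal 0.9020 -0.3287 0.2799
    outer loop
      vertex 15.89 3.21 0.00
      vertex 18.00 9.00 0.00
      vertex 9.00 9.00 29.00
    endloop
  endfacet
endsolid part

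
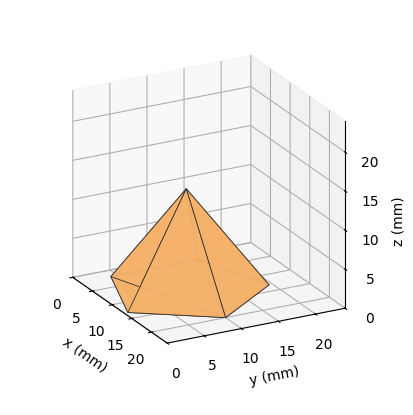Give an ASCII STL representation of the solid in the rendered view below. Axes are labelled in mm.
Reading the render: the shape is a regular 5-sided pyramid, base circumscribed radius ≈ 10 mm, apex at z ≈ 13 mm (dimensions read to the nearest mm from the axis ticks). For the STL, each face is triangulated and given an outward normal.

solid part
  facet normal 0.0000 0.0000 -1.0000
    outer loop
      vertex 1.910 15.878 0.000
      vertex 13.090 19.511 0.000
      vertex 20.000 10.000 0.000
    endloop
  endfacet
  facet normal 0.0000 0.0000 -1.0000
    outer loop
      vertex 1.910 4.122 0.000
      vertex 1.910 15.878 0.000
      vertex 20.000 10.000 0.000
    endloop
  endfacet
  facet normal 0.0000 0.0000 -1.0000
    outer loop
      vertex 13.090 0.489 0.000
      vertex 1.910 4.122 0.000
      vertex 20.000 10.000 0.000
    endloop
  endfacet
  facet normal 0.6869 0.4990 0.5284
    outer loop
      vertex 20.000 10.000 0.000
      vertex 13.090 19.511 0.000
      vertex 10.000 10.000 13.000
    endloop
  endfacet
  facet normal -0.2624 0.8074 0.5284
    outer loop
      vertex 13.090 19.511 0.000
      vertex 1.910 15.878 0.000
      vertex 10.000 10.000 13.000
    endloop
  endfacet
  facet normal -0.8490 0.0000 0.5284
    outer loop
      vertex 1.910 15.878 0.000
      vertex 1.910 4.122 0.000
      vertex 10.000 10.000 13.000
    endloop
  endfacet
  facet normal -0.2624 -0.8074 0.5284
    outer loop
      vertex 1.910 4.122 0.000
      vertex 13.090 0.489 0.000
      vertex 10.000 10.000 13.000
    endloop
  endfacet
  facet normal 0.6869 -0.4990 0.5284
    outer loop
      vertex 13.090 0.489 0.000
      vertex 20.000 10.000 0.000
      vertex 10.000 10.000 13.000
    endloop
  endfacet
endsolid part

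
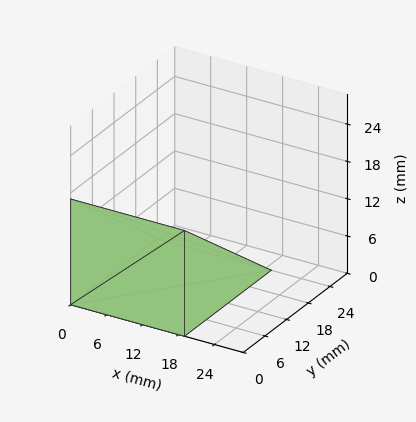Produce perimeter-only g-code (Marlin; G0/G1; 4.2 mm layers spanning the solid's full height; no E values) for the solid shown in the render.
Reading the render: the shape is a wedge (ramp): 19 × 24 mm base, rising to 17 mm along the y=0 edge and sloping linearly to z=0 at y=24 (dimensions read to the nearest mm from the axis ticks). For the g-code, the solid's height is divided into equal slices at the stated Δz and each level perimeter traced with G1 moves after a G0 lift.

; perimeter-only toolpath
G21 ; units = mm
G90 ; absolute positioning
G28 ; home
; layer 1
G0 Z4.2
G0 X0.0 Y0.0
G1 X19.0 Y0.0
G1 X19.0 Y18.0
G1 X0.0 Y18.0
G1 X0.0 Y0.0
; layer 2
G0 Z8.5
G0 X0.0 Y0.0
G1 X19.0 Y0.0
G1 X19.0 Y12.0
G1 X0.0 Y12.0
G1 X0.0 Y0.0
; layer 3
G0 Z12.8
G0 X0.0 Y0.0
G1 X19.0 Y0.0
G1 X19.0 Y6.0
G1 X0.0 Y6.0
G1 X0.0 Y0.0
M2 ; end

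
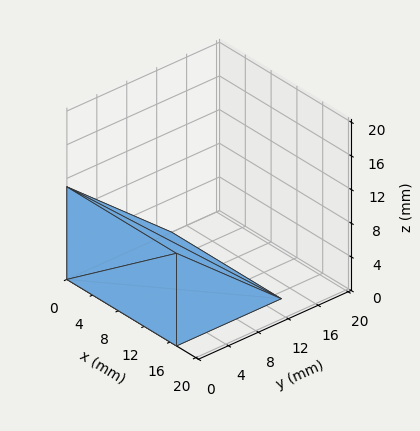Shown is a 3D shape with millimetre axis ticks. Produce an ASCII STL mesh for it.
Reading the render: the shape is a wedge (ramp): 17 × 14 mm base, rising to 11 mm along the y=0 edge and sloping linearly to z=0 at y=14 (dimensions read to the nearest mm from the axis ticks). For the STL, each face is triangulated and given an outward normal.

solid part
  facet normal 0.0000 0.0000 -1.0000
    outer loop
      vertex 17.00 14.00 0.00
      vertex 17.00 0.00 0.00
      vertex 0.00 0.00 0.00
    endloop
  endfacet
  facet normal 0.0000 0.0000 -1.0000
    outer loop
      vertex 0.00 14.00 0.00
      vertex 17.00 14.00 0.00
      vertex 0.00 0.00 0.00
    endloop
  endfacet
  facet normal 0.0000 -1.0000 0.0000
    outer loop
      vertex 0.00 0.00 0.00
      vertex 17.00 0.00 0.00
      vertex 17.00 0.00 11.00
    endloop
  endfacet
  facet normal 0.0000 -1.0000 0.0000
    outer loop
      vertex 0.00 0.00 0.00
      vertex 17.00 0.00 11.00
      vertex 0.00 0.00 11.00
    endloop
  endfacet
  facet normal 0.0000 0.6178 0.7863
    outer loop
      vertex 0.00 0.00 11.00
      vertex 17.00 0.00 11.00
      vertex 17.00 14.00 0.00
    endloop
  endfacet
  facet normal 0.0000 0.6178 0.7863
    outer loop
      vertex 0.00 0.00 11.00
      vertex 17.00 14.00 0.00
      vertex 0.00 14.00 0.00
    endloop
  endfacet
  facet normal -1.0000 0.0000 0.0000
    outer loop
      vertex 0.00 0.00 11.00
      vertex 0.00 14.00 0.00
      vertex 0.00 0.00 0.00
    endloop
  endfacet
  facet normal 1.0000 0.0000 0.0000
    outer loop
      vertex 17.00 0.00 0.00
      vertex 17.00 14.00 0.00
      vertex 17.00 0.00 11.00
    endloop
  endfacet
endsolid part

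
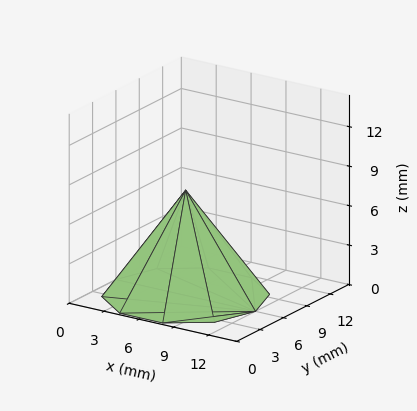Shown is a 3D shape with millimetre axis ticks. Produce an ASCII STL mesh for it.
Reading the render: the shape is a regular 10-sided pyramid, base circumscribed radius ≈ 6 mm, apex at z ≈ 8 mm (dimensions read to the nearest mm from the axis ticks). For the STL, each face is triangulated and given an outward normal.

solid part
  facet normal 0.0000 0.0000 -1.0000
    outer loop
      vertex 7.85 11.71 0.00
      vertex 10.85 9.53 0.00
      vertex 12.00 6.00 0.00
    endloop
  endfacet
  facet normal 0.0000 0.0000 -1.0000
    outer loop
      vertex 4.15 11.71 0.00
      vertex 7.85 11.71 0.00
      vertex 12.00 6.00 0.00
    endloop
  endfacet
  facet normal 0.0000 0.0000 -1.0000
    outer loop
      vertex 1.15 9.53 0.00
      vertex 4.15 11.71 0.00
      vertex 12.00 6.00 0.00
    endloop
  endfacet
  facet normal 0.0000 0.0000 -1.0000
    outer loop
      vertex 0.00 6.00 0.00
      vertex 1.15 9.53 0.00
      vertex 12.00 6.00 0.00
    endloop
  endfacet
  facet normal 0.0000 0.0000 -1.0000
    outer loop
      vertex 1.15 2.47 0.00
      vertex 0.00 6.00 0.00
      vertex 12.00 6.00 0.00
    endloop
  endfacet
  facet normal 0.0000 0.0000 -1.0000
    outer loop
      vertex 4.15 0.29 0.00
      vertex 1.15 2.47 0.00
      vertex 12.00 6.00 0.00
    endloop
  endfacet
  facet normal 0.0000 0.0000 -1.0000
    outer loop
      vertex 7.85 0.29 0.00
      vertex 4.15 0.29 0.00
      vertex 12.00 6.00 0.00
    endloop
  endfacet
  facet normal 0.0000 0.0000 -1.0000
    outer loop
      vertex 10.85 2.47 0.00
      vertex 7.85 0.29 0.00
      vertex 12.00 6.00 0.00
    endloop
  endfacet
  facet normal 0.7741 0.2522 0.5806
    outer loop
      vertex 12.00 6.00 0.00
      vertex 10.85 9.53 0.00
      vertex 6.00 6.00 8.00
    endloop
  endfacet
  facet normal 0.4786 0.6586 0.5807
    outer loop
      vertex 10.85 9.53 0.00
      vertex 7.85 11.71 0.00
      vertex 6.00 6.00 8.00
    endloop
  endfacet
  facet normal 0.0000 0.8139 0.5809
    outer loop
      vertex 7.85 11.71 0.00
      vertex 4.15 11.71 0.00
      vertex 6.00 6.00 8.00
    endloop
  endfacet
  facet normal -0.4786 0.6586 0.5807
    outer loop
      vertex 4.15 11.71 0.00
      vertex 1.15 9.53 0.00
      vertex 6.00 6.00 8.00
    endloop
  endfacet
  facet normal -0.7741 0.2522 0.5806
    outer loop
      vertex 1.15 9.53 0.00
      vertex 0.00 6.00 0.00
      vertex 6.00 6.00 8.00
    endloop
  endfacet
  facet normal -0.7741 -0.2522 0.5806
    outer loop
      vertex 0.00 6.00 0.00
      vertex 1.15 2.47 0.00
      vertex 6.00 6.00 8.00
    endloop
  endfacet
  facet normal -0.4786 -0.6586 0.5807
    outer loop
      vertex 1.15 2.47 0.00
      vertex 4.15 0.29 0.00
      vertex 6.00 6.00 8.00
    endloop
  endfacet
  facet normal 0.0000 -0.8139 0.5809
    outer loop
      vertex 4.15 0.29 0.00
      vertex 7.85 0.29 0.00
      vertex 6.00 6.00 8.00
    endloop
  endfacet
  facet normal 0.4786 -0.6586 0.5807
    outer loop
      vertex 7.85 0.29 0.00
      vertex 10.85 2.47 0.00
      vertex 6.00 6.00 8.00
    endloop
  endfacet
  facet normal 0.7741 -0.2522 0.5806
    outer loop
      vertex 10.85 2.47 0.00
      vertex 12.00 6.00 0.00
      vertex 6.00 6.00 8.00
    endloop
  endfacet
endsolid part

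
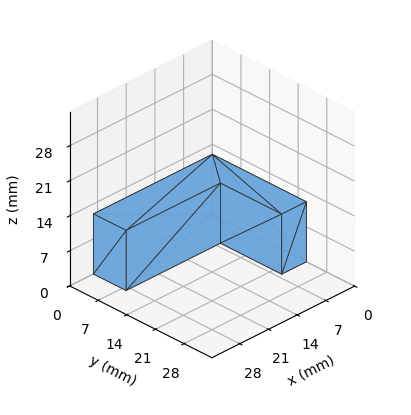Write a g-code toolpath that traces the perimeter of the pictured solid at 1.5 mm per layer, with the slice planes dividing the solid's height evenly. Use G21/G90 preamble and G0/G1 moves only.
Reading the render: the shape is an L-shaped prism: outer 29 × 23 mm, arm thicknesses ≈ 8 mm (horizontal) and 6 mm (vertical), extruded 12 mm in z (dimensions read to the nearest mm from the axis ticks). For the g-code, the solid's height is divided into equal slices at the stated Δz and each level perimeter traced with G1 moves after a G0 lift.

; perimeter-only toolpath
G21 ; units = mm
G90 ; absolute positioning
G28 ; home
; layer 1
G0 Z1.5
G0 X0.0 Y0.0
G1 X29.0 Y0.0
G1 X29.0 Y8.0
G1 X6.0 Y8.0
G1 X6.0 Y23.0
G1 X0.0 Y23.0
G1 X0.0 Y0.0
; layer 2
G0 Z3.0
G0 X0.0 Y0.0
G1 X29.0 Y0.0
G1 X29.0 Y8.0
G1 X6.0 Y8.0
G1 X6.0 Y23.0
G1 X0.0 Y23.0
G1 X0.0 Y0.0
; layer 3
G0 Z4.5
G0 X0.0 Y0.0
G1 X29.0 Y0.0
G1 X29.0 Y8.0
G1 X6.0 Y8.0
G1 X6.0 Y23.0
G1 X0.0 Y23.0
G1 X0.0 Y0.0
; layer 4
G0 Z6.0
G0 X0.0 Y0.0
G1 X29.0 Y0.0
G1 X29.0 Y8.0
G1 X6.0 Y8.0
G1 X6.0 Y23.0
G1 X0.0 Y23.0
G1 X0.0 Y0.0
; layer 5
G0 Z7.5
G0 X0.0 Y0.0
G1 X29.0 Y0.0
G1 X29.0 Y8.0
G1 X6.0 Y8.0
G1 X6.0 Y23.0
G1 X0.0 Y23.0
G1 X0.0 Y0.0
; layer 6
G0 Z9.0
G0 X0.0 Y0.0
G1 X29.0 Y0.0
G1 X29.0 Y8.0
G1 X6.0 Y8.0
G1 X6.0 Y23.0
G1 X0.0 Y23.0
G1 X0.0 Y0.0
; layer 7
G0 Z10.5
G0 X0.0 Y0.0
G1 X29.0 Y0.0
G1 X29.0 Y8.0
G1 X6.0 Y8.0
G1 X6.0 Y23.0
G1 X0.0 Y23.0
G1 X0.0 Y0.0
; layer 8
G0 Z12.0
G0 X0.0 Y0.0
G1 X29.0 Y0.0
G1 X29.0 Y8.0
G1 X6.0 Y8.0
G1 X6.0 Y23.0
G1 X0.0 Y23.0
G1 X0.0 Y0.0
M2 ; end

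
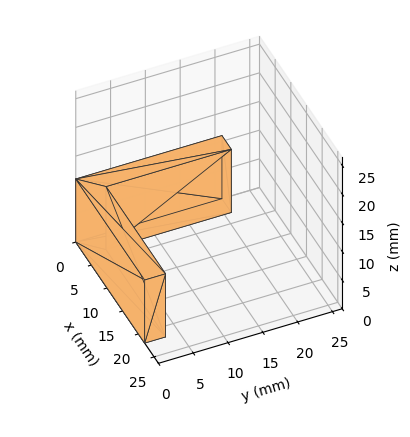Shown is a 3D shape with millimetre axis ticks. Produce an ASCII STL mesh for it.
Reading the render: the shape is an L-shaped prism: outer 22 × 21 mm, arm thicknesses ≈ 3 mm (horizontal) and 3 mm (vertical), extruded 11 mm in z (dimensions read to the nearest mm from the axis ticks). For the STL, each face is triangulated and given an outward normal.

solid part
  facet normal 0.0000 0.0000 -1.0000
    outer loop
      vertex 22.000 3.000 0.000
      vertex 22.000 0.000 0.000
      vertex 0.000 0.000 0.000
    endloop
  endfacet
  facet normal 0.0000 0.0000 -1.0000
    outer loop
      vertex 3.000 3.000 0.000
      vertex 22.000 3.000 0.000
      vertex 0.000 0.000 0.000
    endloop
  endfacet
  facet normal 0.0000 0.0000 -1.0000
    outer loop
      vertex 3.000 21.000 0.000
      vertex 3.000 3.000 0.000
      vertex 0.000 0.000 0.000
    endloop
  endfacet
  facet normal 0.0000 0.0000 -1.0000
    outer loop
      vertex 0.000 21.000 0.000
      vertex 3.000 21.000 0.000
      vertex 0.000 0.000 0.000
    endloop
  endfacet
  facet normal 0.0000 0.0000 1.0000
    outer loop
      vertex 0.000 0.000 11.000
      vertex 22.000 0.000 11.000
      vertex 22.000 3.000 11.000
    endloop
  endfacet
  facet normal 0.0000 0.0000 1.0000
    outer loop
      vertex 0.000 0.000 11.000
      vertex 22.000 3.000 11.000
      vertex 3.000 3.000 11.000
    endloop
  endfacet
  facet normal 0.0000 0.0000 1.0000
    outer loop
      vertex 0.000 0.000 11.000
      vertex 3.000 3.000 11.000
      vertex 3.000 21.000 11.000
    endloop
  endfacet
  facet normal 0.0000 0.0000 1.0000
    outer loop
      vertex 0.000 0.000 11.000
      vertex 3.000 21.000 11.000
      vertex 0.000 21.000 11.000
    endloop
  endfacet
  facet normal 0.0000 -1.0000 0.0000
    outer loop
      vertex 0.000 0.000 0.000
      vertex 22.000 0.000 0.000
      vertex 22.000 0.000 11.000
    endloop
  endfacet
  facet normal 0.0000 -1.0000 0.0000
    outer loop
      vertex 0.000 0.000 0.000
      vertex 22.000 0.000 11.000
      vertex 0.000 0.000 11.000
    endloop
  endfacet
  facet normal 1.0000 0.0000 0.0000
    outer loop
      vertex 22.000 0.000 0.000
      vertex 22.000 3.000 0.000
      vertex 22.000 3.000 11.000
    endloop
  endfacet
  facet normal 1.0000 0.0000 0.0000
    outer loop
      vertex 22.000 0.000 0.000
      vertex 22.000 3.000 11.000
      vertex 22.000 0.000 11.000
    endloop
  endfacet
  facet normal 0.0000 1.0000 0.0000
    outer loop
      vertex 22.000 3.000 0.000
      vertex 3.000 3.000 0.000
      vertex 3.000 3.000 11.000
    endloop
  endfacet
  facet normal 0.0000 1.0000 0.0000
    outer loop
      vertex 22.000 3.000 0.000
      vertex 3.000 3.000 11.000
      vertex 22.000 3.000 11.000
    endloop
  endfacet
  facet normal 1.0000 0.0000 0.0000
    outer loop
      vertex 3.000 3.000 0.000
      vertex 3.000 21.000 0.000
      vertex 3.000 21.000 11.000
    endloop
  endfacet
  facet normal 1.0000 0.0000 0.0000
    outer loop
      vertex 3.000 3.000 0.000
      vertex 3.000 21.000 11.000
      vertex 3.000 3.000 11.000
    endloop
  endfacet
  facet normal 0.0000 1.0000 0.0000
    outer loop
      vertex 3.000 21.000 0.000
      vertex 0.000 21.000 0.000
      vertex 0.000 21.000 11.000
    endloop
  endfacet
  facet normal 0.0000 1.0000 0.0000
    outer loop
      vertex 3.000 21.000 0.000
      vertex 0.000 21.000 11.000
      vertex 3.000 21.000 11.000
    endloop
  endfacet
  facet normal -1.0000 0.0000 0.0000
    outer loop
      vertex 0.000 21.000 0.000
      vertex 0.000 0.000 0.000
      vertex 0.000 0.000 11.000
    endloop
  endfacet
  facet normal -1.0000 0.0000 0.0000
    outer loop
      vertex 0.000 21.000 0.000
      vertex 0.000 0.000 11.000
      vertex 0.000 21.000 11.000
    endloop
  endfacet
endsolid part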